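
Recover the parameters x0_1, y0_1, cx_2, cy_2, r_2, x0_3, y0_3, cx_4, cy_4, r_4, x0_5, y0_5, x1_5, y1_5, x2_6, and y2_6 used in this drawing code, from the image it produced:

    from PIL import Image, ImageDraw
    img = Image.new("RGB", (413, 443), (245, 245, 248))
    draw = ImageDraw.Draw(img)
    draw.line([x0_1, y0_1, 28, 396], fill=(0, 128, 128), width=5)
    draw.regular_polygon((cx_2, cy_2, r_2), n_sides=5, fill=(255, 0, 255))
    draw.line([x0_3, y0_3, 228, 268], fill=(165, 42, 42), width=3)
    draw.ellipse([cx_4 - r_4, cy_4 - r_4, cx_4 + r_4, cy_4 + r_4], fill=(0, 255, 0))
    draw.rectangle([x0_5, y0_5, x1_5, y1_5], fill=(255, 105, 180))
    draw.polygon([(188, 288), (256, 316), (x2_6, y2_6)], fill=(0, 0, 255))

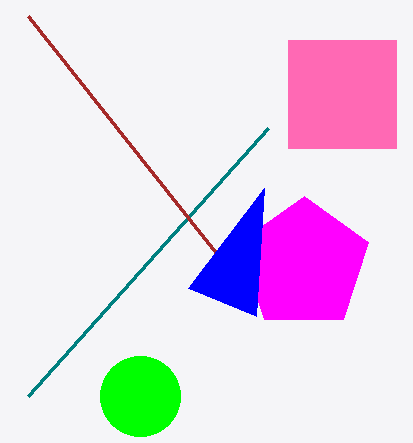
x0_1 = 268; y0_1 = 128; cx_2 = 304; cy_2 = 264; r_2 = 68; x0_3 = 28; y0_3 = 16; cx_4 = 140; cy_4 = 396; r_4 = 40; x0_5 = 288; y0_5 = 40; x1_5 = 396; y1_5 = 148; x2_6 = 264; y2_6 = 188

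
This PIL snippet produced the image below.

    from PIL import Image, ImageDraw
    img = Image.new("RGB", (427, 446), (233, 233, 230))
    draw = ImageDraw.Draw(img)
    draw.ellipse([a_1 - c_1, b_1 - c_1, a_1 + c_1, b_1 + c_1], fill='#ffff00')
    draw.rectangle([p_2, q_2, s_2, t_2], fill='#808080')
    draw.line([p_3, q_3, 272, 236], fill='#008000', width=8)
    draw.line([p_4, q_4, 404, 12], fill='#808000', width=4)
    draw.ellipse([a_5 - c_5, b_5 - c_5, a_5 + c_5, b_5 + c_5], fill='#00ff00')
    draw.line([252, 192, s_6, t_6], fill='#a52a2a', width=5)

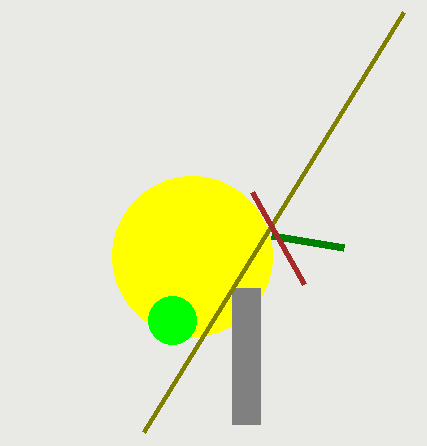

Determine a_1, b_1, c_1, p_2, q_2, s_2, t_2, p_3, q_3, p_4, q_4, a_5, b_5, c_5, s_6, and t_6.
a_1 = 192, b_1 = 256, c_1 = 80, p_2 = 232, q_2 = 288, s_2 = 260, t_2 = 424, p_3 = 344, q_3 = 248, p_4 = 144, q_4 = 432, a_5 = 172, b_5 = 320, c_5 = 24, s_6 = 304, t_6 = 284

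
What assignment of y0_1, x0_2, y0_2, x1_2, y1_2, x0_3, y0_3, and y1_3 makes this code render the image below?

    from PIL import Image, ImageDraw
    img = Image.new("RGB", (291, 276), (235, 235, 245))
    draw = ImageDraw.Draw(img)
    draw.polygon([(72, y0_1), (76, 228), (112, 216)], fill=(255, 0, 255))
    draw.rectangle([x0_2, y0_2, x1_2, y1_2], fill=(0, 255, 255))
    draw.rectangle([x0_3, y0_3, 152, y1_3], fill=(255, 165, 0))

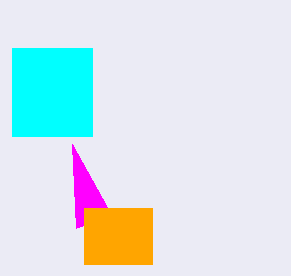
y0_1 = 144, x0_2 = 12, y0_2 = 48, x1_2 = 92, y1_2 = 136, x0_3 = 84, y0_3 = 208, y1_3 = 264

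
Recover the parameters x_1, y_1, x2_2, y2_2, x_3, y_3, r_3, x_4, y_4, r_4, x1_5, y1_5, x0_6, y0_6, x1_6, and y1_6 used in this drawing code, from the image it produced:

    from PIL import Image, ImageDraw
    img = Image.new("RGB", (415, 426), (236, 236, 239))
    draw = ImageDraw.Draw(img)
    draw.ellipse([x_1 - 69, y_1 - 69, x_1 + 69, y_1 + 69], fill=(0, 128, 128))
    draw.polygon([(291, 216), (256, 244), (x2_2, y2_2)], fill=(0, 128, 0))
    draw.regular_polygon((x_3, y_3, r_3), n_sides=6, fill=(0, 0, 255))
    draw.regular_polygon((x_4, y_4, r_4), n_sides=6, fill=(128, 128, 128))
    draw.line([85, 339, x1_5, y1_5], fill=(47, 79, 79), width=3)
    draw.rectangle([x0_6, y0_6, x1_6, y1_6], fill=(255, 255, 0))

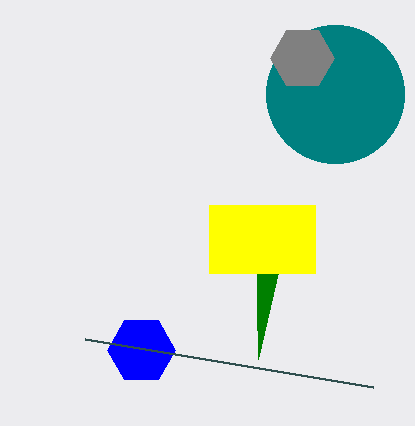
x_1 = 335, y_1 = 94, x2_2 = 258, y2_2 = 359, x_3 = 141, y_3 = 350, r_3 = 34, x_4 = 302, y_4 = 58, r_4 = 32, x1_5 = 373, y1_5 = 387, x0_6 = 209, y0_6 = 205, x1_6 = 315, y1_6 = 273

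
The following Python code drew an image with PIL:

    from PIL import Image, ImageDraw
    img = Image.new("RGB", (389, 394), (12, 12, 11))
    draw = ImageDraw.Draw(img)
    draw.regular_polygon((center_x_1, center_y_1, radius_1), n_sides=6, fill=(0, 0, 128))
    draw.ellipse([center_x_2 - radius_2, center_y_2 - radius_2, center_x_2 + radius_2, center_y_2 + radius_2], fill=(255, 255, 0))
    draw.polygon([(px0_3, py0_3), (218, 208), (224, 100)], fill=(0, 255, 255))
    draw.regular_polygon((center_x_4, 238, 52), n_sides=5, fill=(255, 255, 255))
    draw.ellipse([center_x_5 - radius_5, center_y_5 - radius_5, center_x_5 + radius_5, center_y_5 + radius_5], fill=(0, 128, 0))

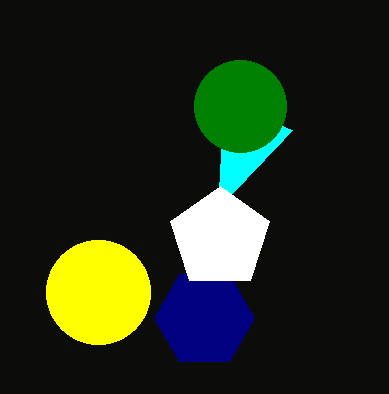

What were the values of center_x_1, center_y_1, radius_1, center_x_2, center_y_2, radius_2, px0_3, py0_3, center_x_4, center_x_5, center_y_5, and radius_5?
center_x_1 = 204; center_y_1 = 318; radius_1 = 50; center_x_2 = 98; center_y_2 = 292; radius_2 = 52; px0_3 = 292; py0_3 = 130; center_x_4 = 220; center_x_5 = 240; center_y_5 = 106; radius_5 = 46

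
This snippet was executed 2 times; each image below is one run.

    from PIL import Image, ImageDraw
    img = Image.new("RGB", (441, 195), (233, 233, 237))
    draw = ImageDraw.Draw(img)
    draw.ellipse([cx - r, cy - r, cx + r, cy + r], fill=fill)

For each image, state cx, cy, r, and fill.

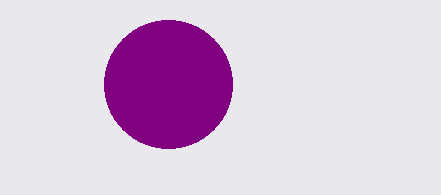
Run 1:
cx = 168
cy = 84
r = 64
fill = 'purple'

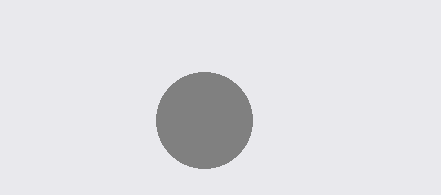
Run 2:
cx = 204
cy = 120
r = 48
fill = 'gray'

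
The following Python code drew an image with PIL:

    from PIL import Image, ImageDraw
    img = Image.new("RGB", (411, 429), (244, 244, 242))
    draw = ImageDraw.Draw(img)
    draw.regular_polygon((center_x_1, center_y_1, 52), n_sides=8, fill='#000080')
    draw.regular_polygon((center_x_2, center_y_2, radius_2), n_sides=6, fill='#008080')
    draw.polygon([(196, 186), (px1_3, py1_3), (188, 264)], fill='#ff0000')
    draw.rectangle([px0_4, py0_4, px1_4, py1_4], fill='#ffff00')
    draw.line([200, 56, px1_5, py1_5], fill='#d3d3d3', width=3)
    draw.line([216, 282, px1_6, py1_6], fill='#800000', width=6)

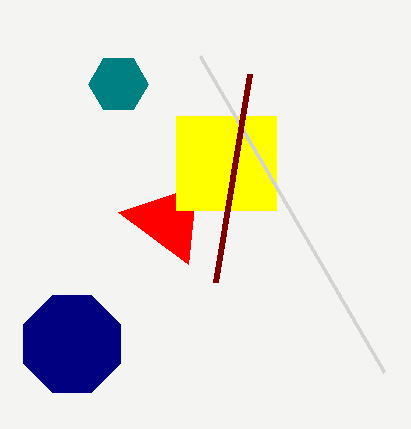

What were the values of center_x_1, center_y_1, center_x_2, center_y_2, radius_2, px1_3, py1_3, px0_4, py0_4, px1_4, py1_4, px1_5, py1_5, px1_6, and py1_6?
center_x_1 = 72, center_y_1 = 344, center_x_2 = 118, center_y_2 = 84, radius_2 = 30, px1_3 = 118, py1_3 = 212, px0_4 = 176, py0_4 = 116, px1_4 = 276, py1_4 = 210, px1_5 = 384, py1_5 = 372, px1_6 = 250, py1_6 = 74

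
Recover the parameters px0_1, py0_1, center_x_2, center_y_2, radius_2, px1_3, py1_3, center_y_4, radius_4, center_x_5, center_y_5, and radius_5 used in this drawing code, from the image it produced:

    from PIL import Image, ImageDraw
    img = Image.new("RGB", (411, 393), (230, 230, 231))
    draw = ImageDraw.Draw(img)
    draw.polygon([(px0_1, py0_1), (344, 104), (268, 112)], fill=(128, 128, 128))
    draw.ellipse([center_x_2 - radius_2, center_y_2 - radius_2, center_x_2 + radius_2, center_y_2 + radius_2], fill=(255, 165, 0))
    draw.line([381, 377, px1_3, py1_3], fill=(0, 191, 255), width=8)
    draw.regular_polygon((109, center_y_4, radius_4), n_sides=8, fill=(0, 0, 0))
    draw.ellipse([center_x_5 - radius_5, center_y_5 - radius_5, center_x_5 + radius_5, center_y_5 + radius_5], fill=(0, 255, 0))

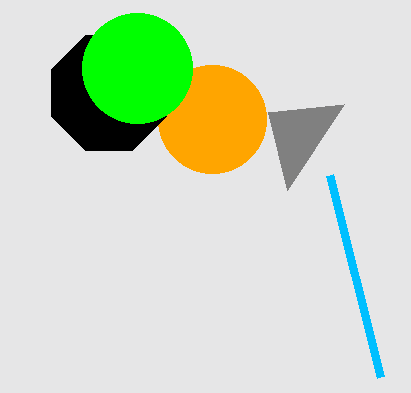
px0_1 = 287, py0_1 = 190, center_x_2 = 212, center_y_2 = 119, radius_2 = 54, px1_3 = 330, py1_3 = 175, center_y_4 = 93, radius_4 = 62, center_x_5 = 137, center_y_5 = 68, radius_5 = 55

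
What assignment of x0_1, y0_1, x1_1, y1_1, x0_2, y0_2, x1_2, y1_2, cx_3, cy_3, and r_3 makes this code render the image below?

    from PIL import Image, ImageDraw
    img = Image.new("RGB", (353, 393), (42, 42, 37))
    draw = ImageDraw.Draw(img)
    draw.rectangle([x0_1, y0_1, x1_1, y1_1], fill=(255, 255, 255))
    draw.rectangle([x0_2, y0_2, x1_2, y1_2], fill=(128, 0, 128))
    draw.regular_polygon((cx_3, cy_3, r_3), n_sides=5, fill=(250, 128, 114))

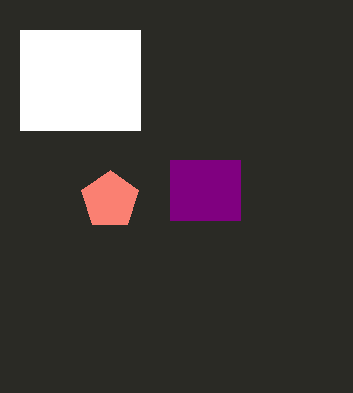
x0_1 = 20
y0_1 = 30
x1_1 = 140
y1_1 = 130
x0_2 = 170
y0_2 = 160
x1_2 = 240
y1_2 = 220
cx_3 = 110
cy_3 = 200
r_3 = 30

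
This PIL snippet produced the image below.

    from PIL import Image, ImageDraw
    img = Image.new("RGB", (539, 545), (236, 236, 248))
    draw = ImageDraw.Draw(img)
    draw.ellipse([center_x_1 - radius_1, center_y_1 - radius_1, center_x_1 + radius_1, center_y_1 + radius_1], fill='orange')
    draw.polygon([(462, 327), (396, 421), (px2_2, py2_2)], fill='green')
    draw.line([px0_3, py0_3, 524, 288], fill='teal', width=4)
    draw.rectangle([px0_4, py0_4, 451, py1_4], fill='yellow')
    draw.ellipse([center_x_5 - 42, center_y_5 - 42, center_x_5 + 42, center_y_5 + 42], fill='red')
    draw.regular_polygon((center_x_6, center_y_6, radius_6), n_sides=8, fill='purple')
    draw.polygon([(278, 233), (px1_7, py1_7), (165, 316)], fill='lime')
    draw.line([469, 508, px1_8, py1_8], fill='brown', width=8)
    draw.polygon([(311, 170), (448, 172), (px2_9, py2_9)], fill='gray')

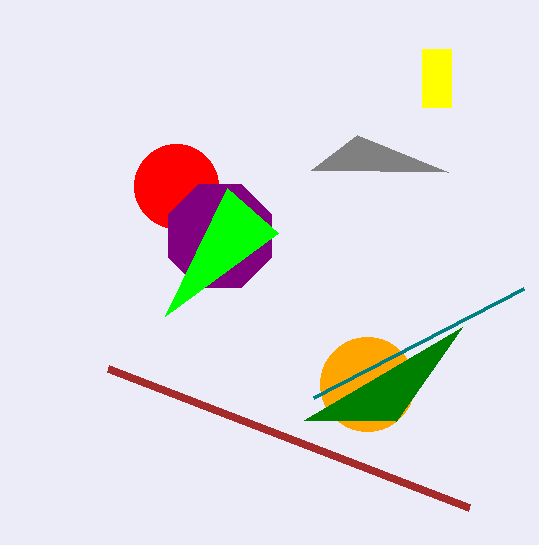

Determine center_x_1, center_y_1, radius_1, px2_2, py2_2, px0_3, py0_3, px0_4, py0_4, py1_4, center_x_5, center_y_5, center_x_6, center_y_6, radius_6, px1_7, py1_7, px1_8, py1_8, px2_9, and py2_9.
center_x_1 = 367, center_y_1 = 384, radius_1 = 47, px2_2 = 304, py2_2 = 420, px0_3 = 314, py0_3 = 397, px0_4 = 422, py0_4 = 49, py1_4 = 107, center_x_5 = 176, center_y_5 = 186, center_x_6 = 220, center_y_6 = 236, radius_6 = 56, px1_7 = 227, py1_7 = 188, px1_8 = 108, py1_8 = 369, px2_9 = 357, py2_9 = 135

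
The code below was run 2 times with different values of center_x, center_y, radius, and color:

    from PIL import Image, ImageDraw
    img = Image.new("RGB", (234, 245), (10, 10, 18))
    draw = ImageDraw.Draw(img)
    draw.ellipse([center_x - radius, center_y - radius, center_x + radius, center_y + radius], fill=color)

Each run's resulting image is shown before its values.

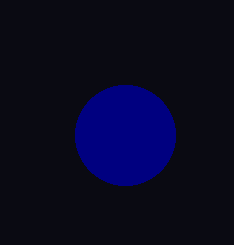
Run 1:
center_x = 125, center_y = 135, radius = 50, color = 'navy'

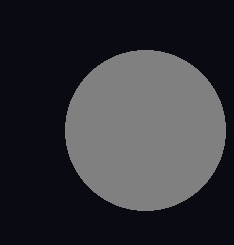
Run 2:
center_x = 145; center_y = 130; radius = 80; color = 'gray'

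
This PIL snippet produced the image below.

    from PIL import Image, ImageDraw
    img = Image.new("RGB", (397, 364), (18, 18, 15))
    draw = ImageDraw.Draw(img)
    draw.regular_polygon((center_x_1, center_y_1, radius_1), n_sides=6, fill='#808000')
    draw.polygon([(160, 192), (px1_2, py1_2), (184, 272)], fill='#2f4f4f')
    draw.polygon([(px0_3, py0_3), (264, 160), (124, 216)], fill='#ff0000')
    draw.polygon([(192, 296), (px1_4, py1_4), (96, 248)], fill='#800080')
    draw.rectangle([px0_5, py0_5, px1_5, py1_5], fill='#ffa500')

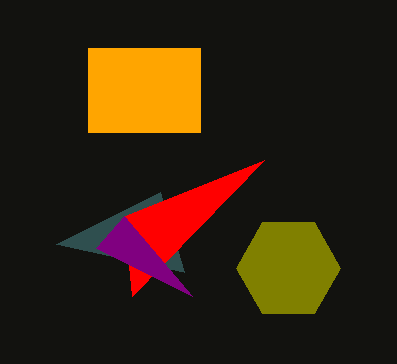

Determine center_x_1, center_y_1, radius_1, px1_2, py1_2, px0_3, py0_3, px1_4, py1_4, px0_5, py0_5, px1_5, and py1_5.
center_x_1 = 288; center_y_1 = 268; radius_1 = 52; px1_2 = 56; py1_2 = 244; px0_3 = 132; py0_3 = 296; px1_4 = 124; py1_4 = 216; px0_5 = 88; py0_5 = 48; px1_5 = 200; py1_5 = 132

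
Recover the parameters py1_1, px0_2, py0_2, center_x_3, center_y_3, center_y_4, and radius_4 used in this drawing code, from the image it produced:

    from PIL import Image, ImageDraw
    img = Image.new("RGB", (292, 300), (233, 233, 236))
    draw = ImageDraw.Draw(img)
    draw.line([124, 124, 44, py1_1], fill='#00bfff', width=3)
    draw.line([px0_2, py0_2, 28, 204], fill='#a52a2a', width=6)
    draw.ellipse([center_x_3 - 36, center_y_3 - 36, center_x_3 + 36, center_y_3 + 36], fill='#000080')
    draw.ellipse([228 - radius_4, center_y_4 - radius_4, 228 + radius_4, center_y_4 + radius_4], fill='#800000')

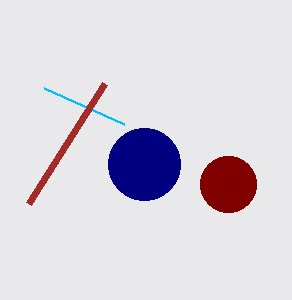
py1_1 = 88
px0_2 = 104
py0_2 = 84
center_x_3 = 144
center_y_3 = 164
center_y_4 = 184
radius_4 = 28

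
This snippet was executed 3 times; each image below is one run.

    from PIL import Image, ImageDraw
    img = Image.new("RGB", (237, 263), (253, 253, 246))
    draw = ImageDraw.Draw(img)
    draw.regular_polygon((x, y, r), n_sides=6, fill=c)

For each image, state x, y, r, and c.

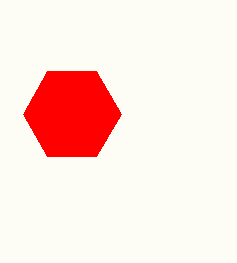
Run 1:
x = 72; y = 114; r = 49; c = 'red'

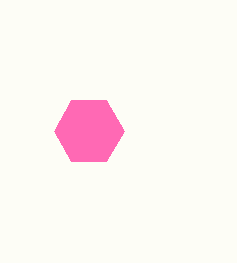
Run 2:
x = 89
y = 131
r = 35
c = 'hotpink'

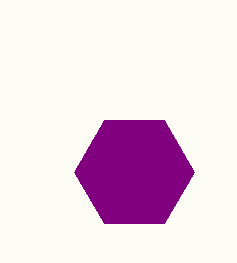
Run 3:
x = 134
y = 172
r = 60
c = 'purple'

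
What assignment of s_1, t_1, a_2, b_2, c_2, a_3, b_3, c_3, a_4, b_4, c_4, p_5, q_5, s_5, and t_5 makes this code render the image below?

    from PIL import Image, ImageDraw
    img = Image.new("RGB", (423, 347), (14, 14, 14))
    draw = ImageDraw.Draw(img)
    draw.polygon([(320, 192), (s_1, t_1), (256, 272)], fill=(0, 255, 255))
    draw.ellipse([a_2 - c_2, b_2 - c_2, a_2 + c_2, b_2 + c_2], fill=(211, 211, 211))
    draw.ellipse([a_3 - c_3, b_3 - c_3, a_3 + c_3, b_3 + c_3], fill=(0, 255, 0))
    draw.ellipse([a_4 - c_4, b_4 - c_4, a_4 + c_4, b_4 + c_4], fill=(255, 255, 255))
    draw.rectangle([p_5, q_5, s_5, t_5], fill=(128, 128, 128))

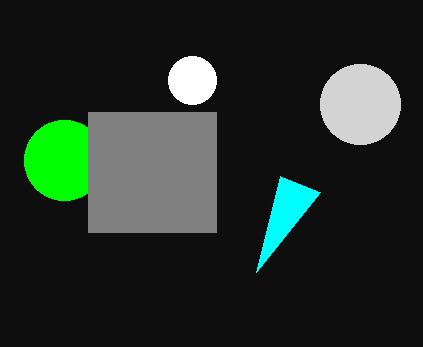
s_1 = 280
t_1 = 176
a_2 = 360
b_2 = 104
c_2 = 40
a_3 = 64
b_3 = 160
c_3 = 40
a_4 = 192
b_4 = 80
c_4 = 24
p_5 = 88
q_5 = 112
s_5 = 216
t_5 = 232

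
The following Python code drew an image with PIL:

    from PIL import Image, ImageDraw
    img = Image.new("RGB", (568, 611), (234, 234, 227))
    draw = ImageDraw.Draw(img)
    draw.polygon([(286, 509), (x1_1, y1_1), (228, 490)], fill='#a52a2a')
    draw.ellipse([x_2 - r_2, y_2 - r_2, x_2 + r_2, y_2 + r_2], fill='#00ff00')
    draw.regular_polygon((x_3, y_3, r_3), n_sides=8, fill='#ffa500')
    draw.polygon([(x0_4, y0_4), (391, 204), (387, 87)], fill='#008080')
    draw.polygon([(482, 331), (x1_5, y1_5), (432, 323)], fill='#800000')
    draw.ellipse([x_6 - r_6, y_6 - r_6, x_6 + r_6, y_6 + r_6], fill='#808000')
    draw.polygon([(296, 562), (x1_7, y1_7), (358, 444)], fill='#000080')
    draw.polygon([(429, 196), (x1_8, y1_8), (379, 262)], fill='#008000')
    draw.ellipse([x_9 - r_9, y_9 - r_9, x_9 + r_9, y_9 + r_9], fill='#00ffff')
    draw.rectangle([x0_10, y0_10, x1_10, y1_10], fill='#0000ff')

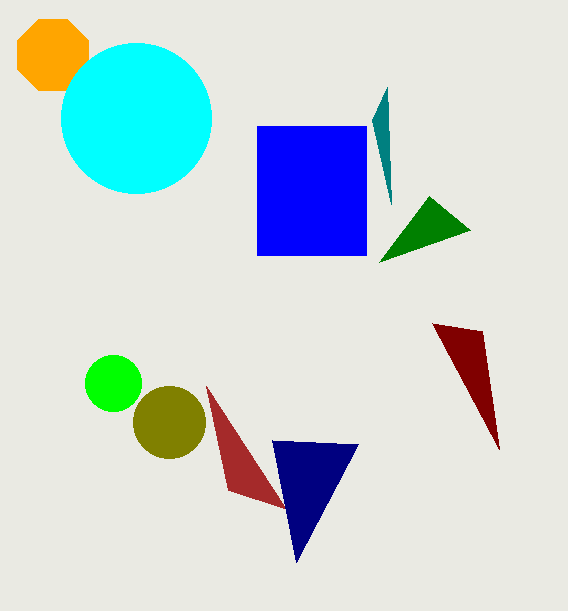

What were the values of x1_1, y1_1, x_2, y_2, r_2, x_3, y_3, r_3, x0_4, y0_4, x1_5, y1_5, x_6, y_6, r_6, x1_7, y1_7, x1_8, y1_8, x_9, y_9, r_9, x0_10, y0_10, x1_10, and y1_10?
x1_1 = 206; y1_1 = 386; x_2 = 113; y_2 = 383; r_2 = 28; x_3 = 53; y_3 = 55; r_3 = 38; x0_4 = 372; y0_4 = 120; x1_5 = 499; y1_5 = 449; x_6 = 169; y_6 = 422; r_6 = 36; x1_7 = 272; y1_7 = 440; x1_8 = 470; y1_8 = 230; x_9 = 136; y_9 = 118; r_9 = 75; x0_10 = 257; y0_10 = 126; x1_10 = 366; y1_10 = 255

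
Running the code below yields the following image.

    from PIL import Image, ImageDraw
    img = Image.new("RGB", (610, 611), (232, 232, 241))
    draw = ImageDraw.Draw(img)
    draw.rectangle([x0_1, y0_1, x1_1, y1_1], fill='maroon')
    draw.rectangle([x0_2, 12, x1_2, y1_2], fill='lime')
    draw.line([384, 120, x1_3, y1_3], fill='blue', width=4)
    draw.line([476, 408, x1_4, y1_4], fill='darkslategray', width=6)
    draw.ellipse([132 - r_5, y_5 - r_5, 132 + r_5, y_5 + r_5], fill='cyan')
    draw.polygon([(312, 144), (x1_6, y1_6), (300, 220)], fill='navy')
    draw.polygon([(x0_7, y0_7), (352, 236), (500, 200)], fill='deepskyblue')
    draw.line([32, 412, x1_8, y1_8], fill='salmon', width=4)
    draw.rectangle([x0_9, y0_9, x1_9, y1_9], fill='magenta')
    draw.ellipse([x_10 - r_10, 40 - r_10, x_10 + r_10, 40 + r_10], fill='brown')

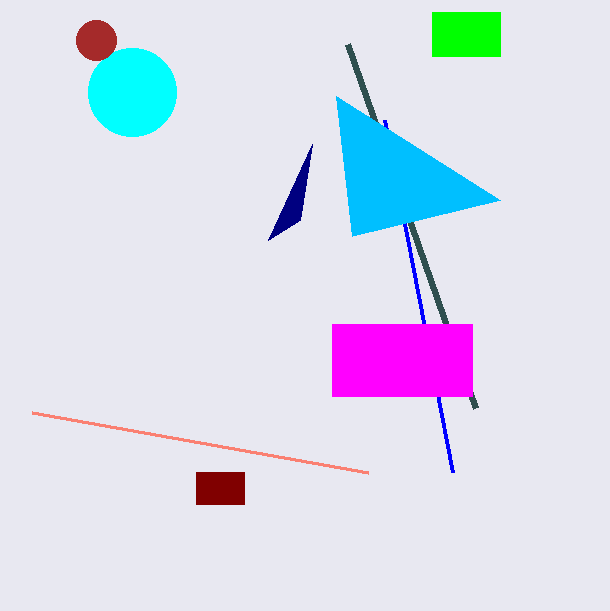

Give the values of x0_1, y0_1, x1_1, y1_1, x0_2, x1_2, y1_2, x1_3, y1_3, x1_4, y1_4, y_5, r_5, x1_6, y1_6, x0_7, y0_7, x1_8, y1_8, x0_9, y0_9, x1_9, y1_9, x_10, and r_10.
x0_1 = 196; y0_1 = 472; x1_1 = 244; y1_1 = 504; x0_2 = 432; x1_2 = 500; y1_2 = 56; x1_3 = 452; y1_3 = 472; x1_4 = 348; y1_4 = 44; y_5 = 92; r_5 = 44; x1_6 = 268; y1_6 = 240; x0_7 = 336; y0_7 = 96; x1_8 = 368; y1_8 = 472; x0_9 = 332; y0_9 = 324; x1_9 = 472; y1_9 = 396; x_10 = 96; r_10 = 20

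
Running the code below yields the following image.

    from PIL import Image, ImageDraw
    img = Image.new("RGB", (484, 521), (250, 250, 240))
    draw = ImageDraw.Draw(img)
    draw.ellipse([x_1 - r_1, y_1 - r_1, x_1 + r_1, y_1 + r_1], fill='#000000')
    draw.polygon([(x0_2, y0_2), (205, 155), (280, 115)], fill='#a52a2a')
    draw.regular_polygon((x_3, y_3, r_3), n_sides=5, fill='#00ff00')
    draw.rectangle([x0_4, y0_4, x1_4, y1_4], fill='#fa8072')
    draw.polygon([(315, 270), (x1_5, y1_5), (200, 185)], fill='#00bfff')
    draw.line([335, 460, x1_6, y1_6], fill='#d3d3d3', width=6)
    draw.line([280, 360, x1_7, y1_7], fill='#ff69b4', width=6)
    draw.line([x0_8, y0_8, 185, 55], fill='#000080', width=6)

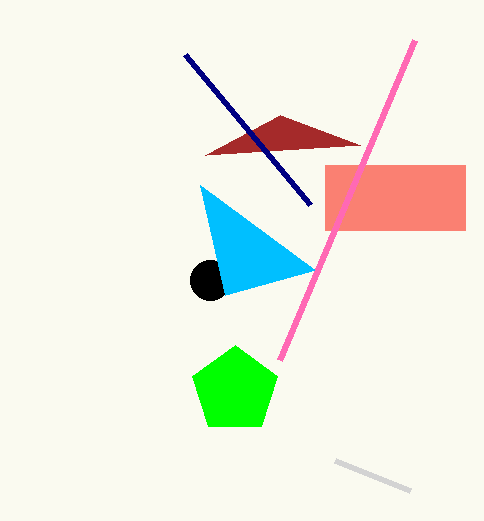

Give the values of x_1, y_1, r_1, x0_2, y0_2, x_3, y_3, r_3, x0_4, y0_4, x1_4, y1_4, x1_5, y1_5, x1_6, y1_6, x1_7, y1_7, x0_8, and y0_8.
x_1 = 210, y_1 = 280, r_1 = 20, x0_2 = 360, y0_2 = 145, x_3 = 235, y_3 = 390, r_3 = 45, x0_4 = 325, y0_4 = 165, x1_4 = 465, y1_4 = 230, x1_5 = 225, y1_5 = 295, x1_6 = 410, y1_6 = 490, x1_7 = 415, y1_7 = 40, x0_8 = 310, y0_8 = 205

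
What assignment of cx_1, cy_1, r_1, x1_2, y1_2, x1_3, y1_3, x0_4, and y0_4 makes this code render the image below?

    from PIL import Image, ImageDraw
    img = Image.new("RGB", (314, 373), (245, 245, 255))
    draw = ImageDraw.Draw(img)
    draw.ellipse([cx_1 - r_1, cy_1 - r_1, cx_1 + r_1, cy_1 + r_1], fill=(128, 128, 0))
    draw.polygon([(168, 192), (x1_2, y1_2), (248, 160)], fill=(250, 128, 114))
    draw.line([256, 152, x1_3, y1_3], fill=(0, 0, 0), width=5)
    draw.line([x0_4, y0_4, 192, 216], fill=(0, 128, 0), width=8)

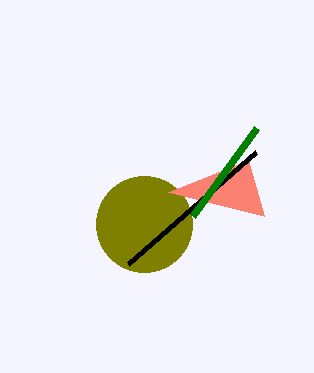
cx_1 = 144, cy_1 = 224, r_1 = 48, x1_2 = 264, y1_2 = 216, x1_3 = 128, y1_3 = 264, x0_4 = 256, y0_4 = 128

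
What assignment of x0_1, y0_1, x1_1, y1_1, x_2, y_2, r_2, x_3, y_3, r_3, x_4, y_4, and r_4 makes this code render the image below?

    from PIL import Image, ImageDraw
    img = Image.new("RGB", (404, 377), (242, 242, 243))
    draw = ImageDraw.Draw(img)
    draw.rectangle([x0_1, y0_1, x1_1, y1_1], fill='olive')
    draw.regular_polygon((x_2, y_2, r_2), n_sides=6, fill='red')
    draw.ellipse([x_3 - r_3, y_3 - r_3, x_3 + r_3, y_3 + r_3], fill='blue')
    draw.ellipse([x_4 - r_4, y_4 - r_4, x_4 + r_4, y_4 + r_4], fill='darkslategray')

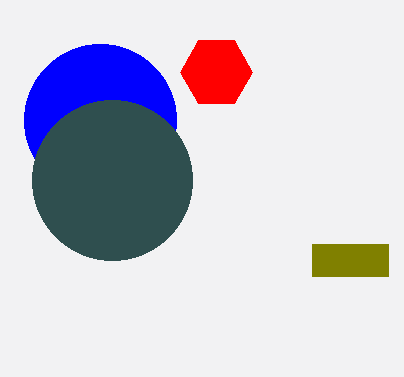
x0_1 = 312; y0_1 = 244; x1_1 = 388; y1_1 = 276; x_2 = 216; y_2 = 72; r_2 = 36; x_3 = 100; y_3 = 120; r_3 = 76; x_4 = 112; y_4 = 180; r_4 = 80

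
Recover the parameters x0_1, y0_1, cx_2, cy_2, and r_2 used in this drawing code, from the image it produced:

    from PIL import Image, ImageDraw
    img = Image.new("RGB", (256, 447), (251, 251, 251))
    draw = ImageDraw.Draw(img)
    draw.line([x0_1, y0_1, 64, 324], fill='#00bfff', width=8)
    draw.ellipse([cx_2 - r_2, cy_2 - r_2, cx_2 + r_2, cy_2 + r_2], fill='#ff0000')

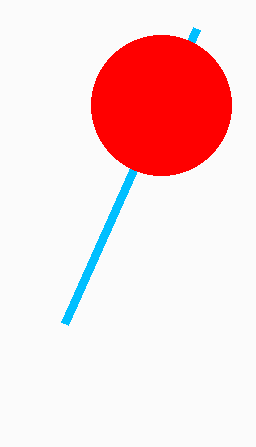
x0_1 = 196
y0_1 = 29
cx_2 = 161
cy_2 = 105
r_2 = 70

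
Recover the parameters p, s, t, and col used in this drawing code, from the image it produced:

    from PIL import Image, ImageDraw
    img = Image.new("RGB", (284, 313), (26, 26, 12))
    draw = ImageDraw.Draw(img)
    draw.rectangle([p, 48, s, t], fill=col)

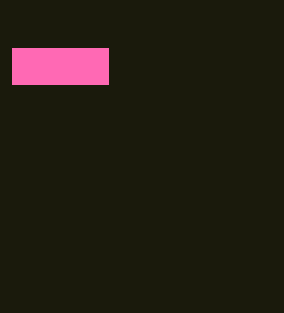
p = 12; s = 108; t = 84; col = 'hotpink'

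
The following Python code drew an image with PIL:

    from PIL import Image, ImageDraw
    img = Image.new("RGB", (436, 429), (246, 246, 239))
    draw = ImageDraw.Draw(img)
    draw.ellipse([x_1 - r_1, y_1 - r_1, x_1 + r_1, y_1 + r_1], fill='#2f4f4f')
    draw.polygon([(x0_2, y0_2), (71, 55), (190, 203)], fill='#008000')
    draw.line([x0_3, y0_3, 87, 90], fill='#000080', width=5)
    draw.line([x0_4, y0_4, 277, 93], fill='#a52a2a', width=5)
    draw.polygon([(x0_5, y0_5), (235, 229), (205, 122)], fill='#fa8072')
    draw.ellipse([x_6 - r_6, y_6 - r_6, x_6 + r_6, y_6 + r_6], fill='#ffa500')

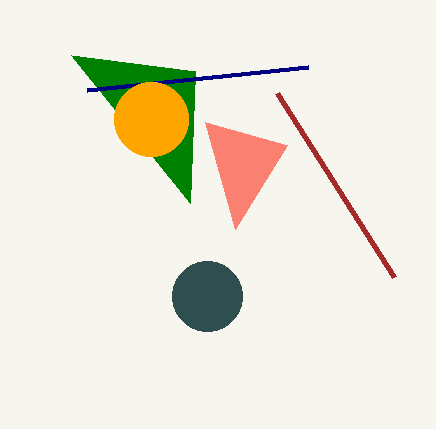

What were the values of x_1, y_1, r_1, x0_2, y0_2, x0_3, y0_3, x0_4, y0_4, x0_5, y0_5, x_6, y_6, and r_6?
x_1 = 207; y_1 = 296; r_1 = 35; x0_2 = 195; y0_2 = 71; x0_3 = 308; y0_3 = 67; x0_4 = 394; y0_4 = 277; x0_5 = 287; y0_5 = 145; x_6 = 151; y_6 = 119; r_6 = 37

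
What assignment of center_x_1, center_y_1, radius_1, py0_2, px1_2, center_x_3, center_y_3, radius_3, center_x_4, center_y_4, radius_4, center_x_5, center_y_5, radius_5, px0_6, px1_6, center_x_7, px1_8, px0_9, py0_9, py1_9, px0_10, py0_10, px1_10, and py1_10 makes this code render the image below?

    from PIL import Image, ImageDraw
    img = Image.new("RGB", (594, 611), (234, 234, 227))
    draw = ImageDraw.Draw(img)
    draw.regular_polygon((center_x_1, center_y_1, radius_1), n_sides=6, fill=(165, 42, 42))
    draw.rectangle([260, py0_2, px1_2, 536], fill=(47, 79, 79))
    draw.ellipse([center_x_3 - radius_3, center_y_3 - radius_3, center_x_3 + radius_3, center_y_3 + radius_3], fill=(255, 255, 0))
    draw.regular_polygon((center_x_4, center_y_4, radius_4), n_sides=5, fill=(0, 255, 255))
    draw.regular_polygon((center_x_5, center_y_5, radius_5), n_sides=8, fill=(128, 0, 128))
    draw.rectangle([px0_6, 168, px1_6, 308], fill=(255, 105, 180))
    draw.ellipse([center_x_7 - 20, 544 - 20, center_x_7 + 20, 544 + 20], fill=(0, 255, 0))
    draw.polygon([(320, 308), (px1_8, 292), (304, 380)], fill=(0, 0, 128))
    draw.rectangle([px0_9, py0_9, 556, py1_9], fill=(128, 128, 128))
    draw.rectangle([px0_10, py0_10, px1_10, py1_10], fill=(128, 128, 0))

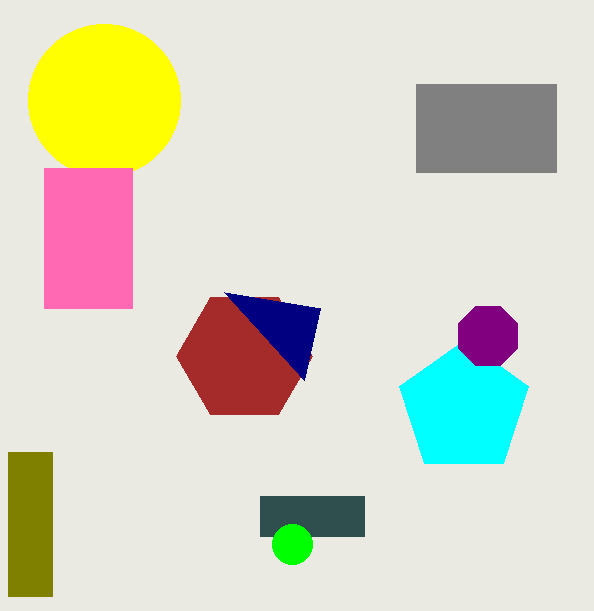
center_x_1 = 244
center_y_1 = 356
radius_1 = 68
py0_2 = 496
px1_2 = 364
center_x_3 = 104
center_y_3 = 100
radius_3 = 76
center_x_4 = 464
center_y_4 = 408
radius_4 = 68
center_x_5 = 488
center_y_5 = 336
radius_5 = 32
px0_6 = 44
px1_6 = 132
center_x_7 = 292
px1_8 = 224
px0_9 = 416
py0_9 = 84
py1_9 = 172
px0_10 = 8
py0_10 = 452
px1_10 = 52
py1_10 = 596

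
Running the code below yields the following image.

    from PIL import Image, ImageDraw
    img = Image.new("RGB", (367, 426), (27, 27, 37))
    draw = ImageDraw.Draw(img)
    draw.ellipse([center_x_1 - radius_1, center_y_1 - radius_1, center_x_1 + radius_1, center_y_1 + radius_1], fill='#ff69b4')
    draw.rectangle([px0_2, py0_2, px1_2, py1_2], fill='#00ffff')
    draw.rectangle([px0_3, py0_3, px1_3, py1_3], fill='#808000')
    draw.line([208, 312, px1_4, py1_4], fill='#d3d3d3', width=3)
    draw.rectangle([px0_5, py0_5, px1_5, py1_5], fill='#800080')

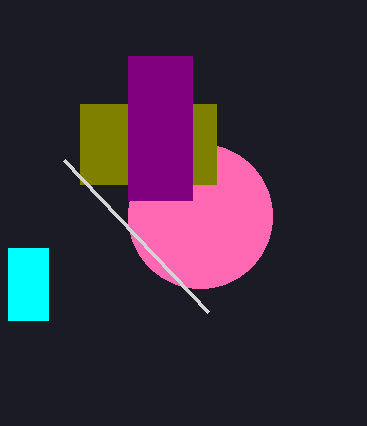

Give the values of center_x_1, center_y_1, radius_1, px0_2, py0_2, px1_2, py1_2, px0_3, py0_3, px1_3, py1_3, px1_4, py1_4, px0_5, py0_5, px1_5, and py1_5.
center_x_1 = 200, center_y_1 = 216, radius_1 = 72, px0_2 = 8, py0_2 = 248, px1_2 = 48, py1_2 = 320, px0_3 = 80, py0_3 = 104, px1_3 = 216, py1_3 = 184, px1_4 = 64, py1_4 = 160, px0_5 = 128, py0_5 = 56, px1_5 = 192, py1_5 = 200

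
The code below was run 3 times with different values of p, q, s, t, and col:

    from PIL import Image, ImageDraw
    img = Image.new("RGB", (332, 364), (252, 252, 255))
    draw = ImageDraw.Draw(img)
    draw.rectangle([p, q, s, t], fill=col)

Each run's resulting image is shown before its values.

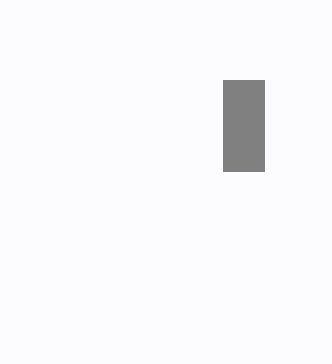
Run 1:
p = 223; q = 80; s = 264; t = 171; col = 'gray'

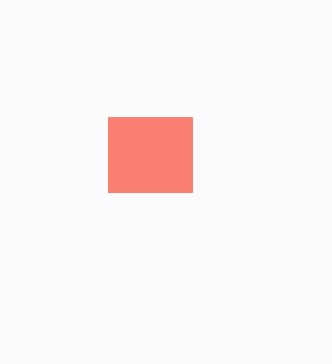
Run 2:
p = 108
q = 117
s = 192
t = 192
col = 'salmon'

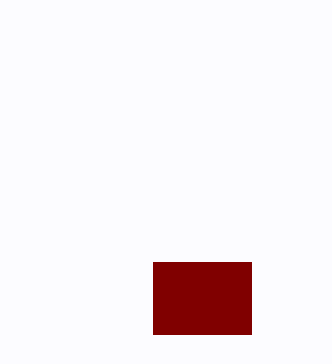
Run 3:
p = 153, q = 262, s = 251, t = 334, col = 'maroon'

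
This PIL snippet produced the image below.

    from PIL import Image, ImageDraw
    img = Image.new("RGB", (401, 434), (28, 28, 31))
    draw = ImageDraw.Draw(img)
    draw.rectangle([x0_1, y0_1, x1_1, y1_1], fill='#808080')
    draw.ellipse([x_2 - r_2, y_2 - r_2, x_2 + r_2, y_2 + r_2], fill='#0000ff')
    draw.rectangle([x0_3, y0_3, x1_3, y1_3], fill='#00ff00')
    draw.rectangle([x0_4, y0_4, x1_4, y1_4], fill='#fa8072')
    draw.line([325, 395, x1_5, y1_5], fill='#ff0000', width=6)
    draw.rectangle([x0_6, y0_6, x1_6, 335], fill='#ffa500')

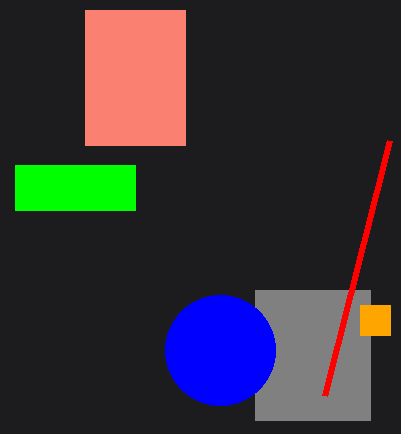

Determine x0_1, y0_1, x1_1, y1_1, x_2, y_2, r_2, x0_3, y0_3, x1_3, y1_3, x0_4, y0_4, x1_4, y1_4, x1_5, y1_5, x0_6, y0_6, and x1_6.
x0_1 = 255, y0_1 = 290, x1_1 = 370, y1_1 = 420, x_2 = 220, y_2 = 350, r_2 = 55, x0_3 = 15, y0_3 = 165, x1_3 = 135, y1_3 = 210, x0_4 = 85, y0_4 = 10, x1_4 = 185, y1_4 = 145, x1_5 = 390, y1_5 = 140, x0_6 = 360, y0_6 = 305, x1_6 = 390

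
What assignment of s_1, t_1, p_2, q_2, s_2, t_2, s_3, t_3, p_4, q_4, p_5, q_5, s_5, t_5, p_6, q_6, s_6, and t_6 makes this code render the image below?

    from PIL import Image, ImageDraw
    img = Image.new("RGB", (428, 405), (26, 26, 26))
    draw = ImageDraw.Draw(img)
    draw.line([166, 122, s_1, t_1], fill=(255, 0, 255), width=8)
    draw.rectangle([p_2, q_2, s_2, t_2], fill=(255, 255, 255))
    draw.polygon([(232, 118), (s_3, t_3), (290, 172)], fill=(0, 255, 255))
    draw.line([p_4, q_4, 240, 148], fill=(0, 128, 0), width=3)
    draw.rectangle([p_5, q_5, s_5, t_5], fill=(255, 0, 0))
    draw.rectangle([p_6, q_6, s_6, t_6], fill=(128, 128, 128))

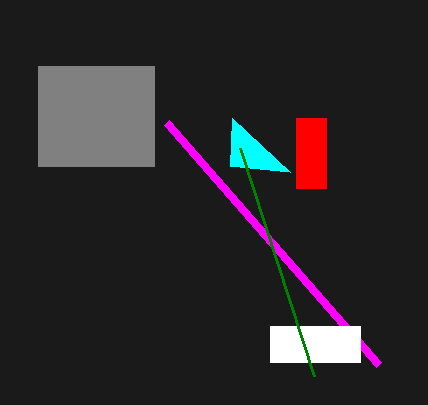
s_1 = 378; t_1 = 364; p_2 = 270; q_2 = 326; s_2 = 360; t_2 = 362; s_3 = 230; t_3 = 166; p_4 = 314; q_4 = 376; p_5 = 296; q_5 = 118; s_5 = 326; t_5 = 188; p_6 = 38; q_6 = 66; s_6 = 154; t_6 = 166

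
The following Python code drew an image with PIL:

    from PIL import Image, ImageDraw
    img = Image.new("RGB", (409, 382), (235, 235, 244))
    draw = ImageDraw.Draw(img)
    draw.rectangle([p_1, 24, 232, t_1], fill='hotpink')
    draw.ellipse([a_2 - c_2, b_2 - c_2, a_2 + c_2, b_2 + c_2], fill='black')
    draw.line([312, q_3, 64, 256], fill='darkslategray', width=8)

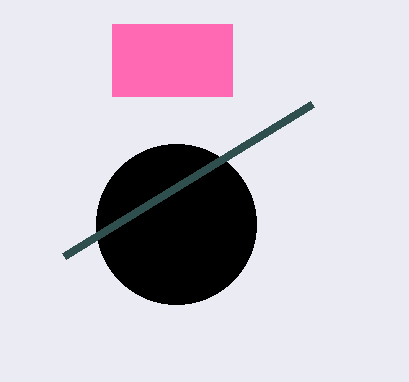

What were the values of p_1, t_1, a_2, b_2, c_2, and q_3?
p_1 = 112, t_1 = 96, a_2 = 176, b_2 = 224, c_2 = 80, q_3 = 104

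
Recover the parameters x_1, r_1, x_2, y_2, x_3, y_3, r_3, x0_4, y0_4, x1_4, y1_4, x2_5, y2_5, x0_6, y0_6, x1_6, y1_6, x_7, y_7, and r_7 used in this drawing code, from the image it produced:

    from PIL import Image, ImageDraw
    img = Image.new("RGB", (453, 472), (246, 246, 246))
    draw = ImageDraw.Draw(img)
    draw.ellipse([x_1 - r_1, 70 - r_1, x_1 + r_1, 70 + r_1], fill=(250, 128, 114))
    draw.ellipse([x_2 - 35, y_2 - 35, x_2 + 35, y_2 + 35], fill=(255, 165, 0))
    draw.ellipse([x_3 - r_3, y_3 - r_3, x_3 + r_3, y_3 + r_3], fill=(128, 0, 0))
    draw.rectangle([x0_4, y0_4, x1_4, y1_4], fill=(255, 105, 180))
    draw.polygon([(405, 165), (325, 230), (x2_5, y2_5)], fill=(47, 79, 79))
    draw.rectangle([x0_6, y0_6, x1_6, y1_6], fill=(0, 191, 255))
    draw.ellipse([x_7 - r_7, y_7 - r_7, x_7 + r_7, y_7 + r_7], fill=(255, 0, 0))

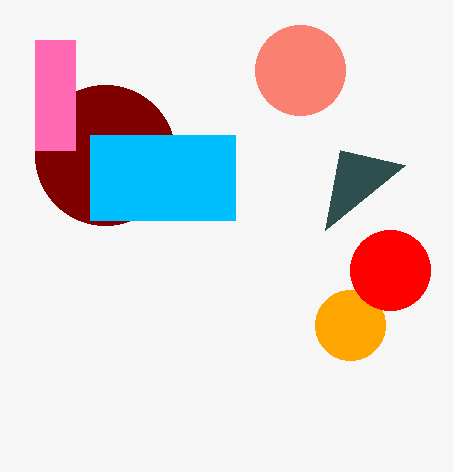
x_1 = 300, r_1 = 45, x_2 = 350, y_2 = 325, x_3 = 105, y_3 = 155, r_3 = 70, x0_4 = 35, y0_4 = 40, x1_4 = 75, y1_4 = 150, x2_5 = 340, y2_5 = 150, x0_6 = 90, y0_6 = 135, x1_6 = 235, y1_6 = 220, x_7 = 390, y_7 = 270, r_7 = 40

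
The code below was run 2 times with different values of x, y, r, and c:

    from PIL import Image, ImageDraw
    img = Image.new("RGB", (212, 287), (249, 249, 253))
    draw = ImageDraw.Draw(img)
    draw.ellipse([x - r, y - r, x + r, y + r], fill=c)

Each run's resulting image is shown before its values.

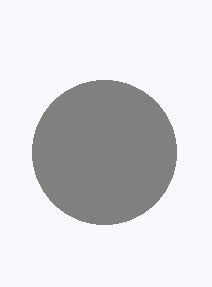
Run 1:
x = 104; y = 152; r = 72; c = 'gray'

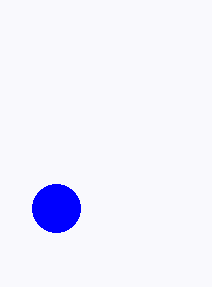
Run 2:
x = 56, y = 208, r = 24, c = 'blue'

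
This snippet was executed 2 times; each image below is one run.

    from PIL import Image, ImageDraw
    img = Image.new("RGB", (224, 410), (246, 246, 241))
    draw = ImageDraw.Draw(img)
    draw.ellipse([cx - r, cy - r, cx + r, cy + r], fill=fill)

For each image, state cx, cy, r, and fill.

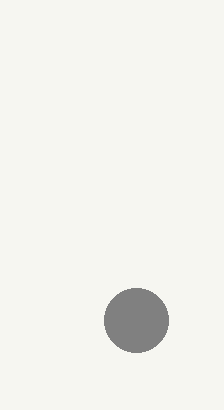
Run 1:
cx = 136; cy = 320; r = 32; fill = 'gray'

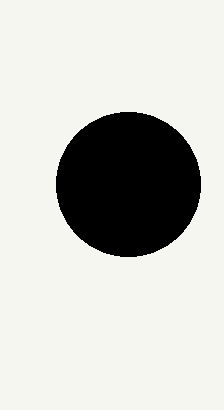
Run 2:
cx = 128
cy = 184
r = 72
fill = 'black'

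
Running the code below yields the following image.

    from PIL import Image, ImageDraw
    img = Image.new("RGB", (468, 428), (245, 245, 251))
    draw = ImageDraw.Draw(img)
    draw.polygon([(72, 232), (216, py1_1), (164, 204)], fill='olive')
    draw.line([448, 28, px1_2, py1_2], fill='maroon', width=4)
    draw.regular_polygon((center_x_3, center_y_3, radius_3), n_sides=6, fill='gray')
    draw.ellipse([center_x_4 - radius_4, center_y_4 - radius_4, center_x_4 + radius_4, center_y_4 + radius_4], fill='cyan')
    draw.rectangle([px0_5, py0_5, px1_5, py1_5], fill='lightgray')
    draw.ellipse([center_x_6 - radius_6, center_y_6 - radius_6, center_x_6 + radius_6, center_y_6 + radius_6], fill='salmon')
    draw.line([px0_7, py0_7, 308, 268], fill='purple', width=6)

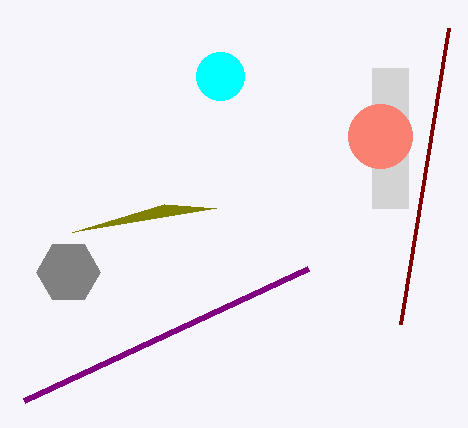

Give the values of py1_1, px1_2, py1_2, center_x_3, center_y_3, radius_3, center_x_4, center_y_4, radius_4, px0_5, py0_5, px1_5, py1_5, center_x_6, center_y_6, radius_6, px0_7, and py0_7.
py1_1 = 208
px1_2 = 400
py1_2 = 324
center_x_3 = 68
center_y_3 = 272
radius_3 = 32
center_x_4 = 220
center_y_4 = 76
radius_4 = 24
px0_5 = 372
py0_5 = 68
px1_5 = 408
py1_5 = 208
center_x_6 = 380
center_y_6 = 136
radius_6 = 32
px0_7 = 24
py0_7 = 400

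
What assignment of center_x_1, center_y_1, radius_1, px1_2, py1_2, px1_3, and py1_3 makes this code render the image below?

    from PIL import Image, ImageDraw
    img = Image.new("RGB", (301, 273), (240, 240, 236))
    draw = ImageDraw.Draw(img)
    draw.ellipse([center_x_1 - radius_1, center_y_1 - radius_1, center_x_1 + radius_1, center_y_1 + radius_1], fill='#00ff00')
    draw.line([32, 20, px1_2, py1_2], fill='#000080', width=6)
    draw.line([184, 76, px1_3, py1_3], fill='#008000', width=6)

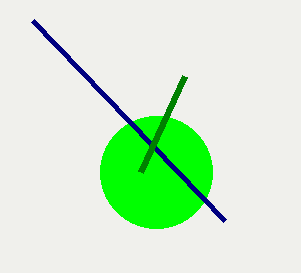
center_x_1 = 156, center_y_1 = 172, radius_1 = 56, px1_2 = 224, py1_2 = 220, px1_3 = 140, py1_3 = 172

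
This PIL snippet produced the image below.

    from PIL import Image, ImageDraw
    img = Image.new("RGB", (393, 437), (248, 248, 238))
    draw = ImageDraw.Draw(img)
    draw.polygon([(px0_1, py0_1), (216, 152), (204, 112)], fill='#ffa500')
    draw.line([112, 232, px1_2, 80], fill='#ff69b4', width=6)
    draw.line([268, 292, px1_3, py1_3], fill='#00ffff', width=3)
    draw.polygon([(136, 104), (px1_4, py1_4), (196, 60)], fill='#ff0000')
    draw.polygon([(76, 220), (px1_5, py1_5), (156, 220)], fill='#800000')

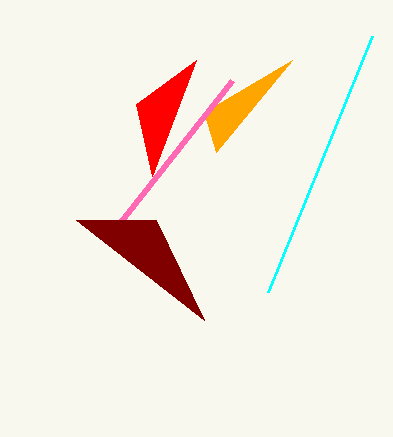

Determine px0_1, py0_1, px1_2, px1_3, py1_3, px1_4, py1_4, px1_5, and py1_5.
px0_1 = 292, py0_1 = 60, px1_2 = 232, px1_3 = 372, py1_3 = 36, px1_4 = 152, py1_4 = 176, px1_5 = 204, py1_5 = 320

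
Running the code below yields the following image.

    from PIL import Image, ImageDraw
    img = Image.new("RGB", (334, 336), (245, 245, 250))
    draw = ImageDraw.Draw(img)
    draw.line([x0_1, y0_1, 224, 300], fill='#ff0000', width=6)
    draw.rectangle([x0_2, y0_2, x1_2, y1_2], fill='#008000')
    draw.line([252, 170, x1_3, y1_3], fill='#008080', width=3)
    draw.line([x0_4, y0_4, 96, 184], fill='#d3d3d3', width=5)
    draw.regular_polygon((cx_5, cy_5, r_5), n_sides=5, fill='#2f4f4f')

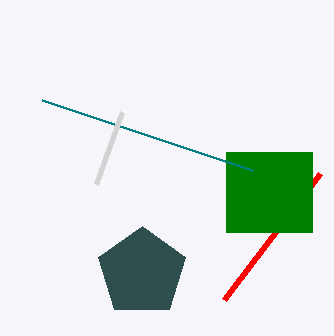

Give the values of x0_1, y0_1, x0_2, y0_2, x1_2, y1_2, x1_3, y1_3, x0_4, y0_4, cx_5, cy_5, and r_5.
x0_1 = 320; y0_1 = 174; x0_2 = 226; y0_2 = 152; x1_2 = 312; y1_2 = 232; x1_3 = 42; y1_3 = 100; x0_4 = 122; y0_4 = 112; cx_5 = 142; cy_5 = 272; r_5 = 46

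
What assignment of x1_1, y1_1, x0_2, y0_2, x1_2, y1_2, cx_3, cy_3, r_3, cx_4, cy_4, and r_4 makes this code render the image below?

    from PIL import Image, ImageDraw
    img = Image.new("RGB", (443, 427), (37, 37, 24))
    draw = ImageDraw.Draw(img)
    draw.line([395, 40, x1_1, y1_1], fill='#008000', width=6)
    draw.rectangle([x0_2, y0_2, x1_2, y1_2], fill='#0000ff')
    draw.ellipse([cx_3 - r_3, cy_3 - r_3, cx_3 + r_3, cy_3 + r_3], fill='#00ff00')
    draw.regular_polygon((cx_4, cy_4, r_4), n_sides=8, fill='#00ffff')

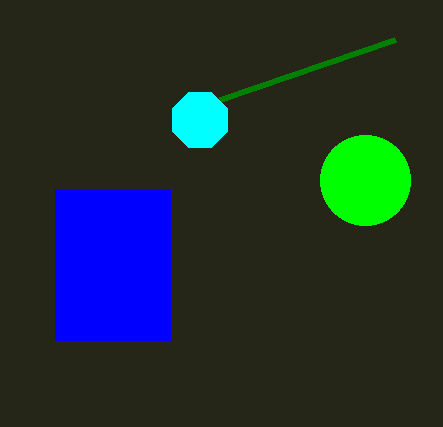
x1_1 = 220
y1_1 = 100
x0_2 = 55
y0_2 = 190
x1_2 = 170
y1_2 = 340
cx_3 = 365
cy_3 = 180
r_3 = 45
cx_4 = 200
cy_4 = 120
r_4 = 30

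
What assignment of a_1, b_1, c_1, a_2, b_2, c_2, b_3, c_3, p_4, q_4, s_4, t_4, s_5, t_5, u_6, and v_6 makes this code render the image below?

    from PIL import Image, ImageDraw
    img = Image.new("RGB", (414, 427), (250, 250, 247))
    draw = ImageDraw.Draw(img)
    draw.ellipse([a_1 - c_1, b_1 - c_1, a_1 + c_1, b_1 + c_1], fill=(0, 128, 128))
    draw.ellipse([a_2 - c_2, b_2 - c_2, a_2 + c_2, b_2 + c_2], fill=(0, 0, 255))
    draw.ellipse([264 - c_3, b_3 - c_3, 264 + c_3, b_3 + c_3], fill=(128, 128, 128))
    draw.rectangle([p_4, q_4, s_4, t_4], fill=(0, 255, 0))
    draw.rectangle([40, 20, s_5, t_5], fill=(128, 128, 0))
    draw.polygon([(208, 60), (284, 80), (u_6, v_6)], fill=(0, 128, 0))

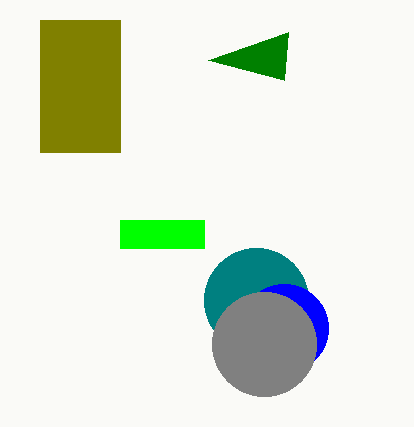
a_1 = 256
b_1 = 300
c_1 = 52
a_2 = 284
b_2 = 328
c_2 = 44
b_3 = 344
c_3 = 52
p_4 = 120
q_4 = 220
s_4 = 204
t_4 = 248
s_5 = 120
t_5 = 152
u_6 = 288
v_6 = 32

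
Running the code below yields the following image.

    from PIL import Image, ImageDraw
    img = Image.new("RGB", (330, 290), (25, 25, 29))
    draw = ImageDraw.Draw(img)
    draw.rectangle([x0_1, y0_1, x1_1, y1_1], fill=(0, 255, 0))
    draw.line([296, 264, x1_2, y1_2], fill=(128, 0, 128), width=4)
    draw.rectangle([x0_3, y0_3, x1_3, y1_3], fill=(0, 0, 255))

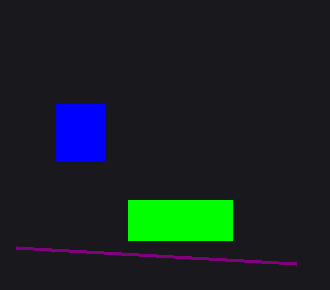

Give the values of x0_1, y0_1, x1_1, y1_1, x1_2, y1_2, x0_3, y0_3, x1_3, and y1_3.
x0_1 = 128; y0_1 = 200; x1_1 = 232; y1_1 = 240; x1_2 = 16; y1_2 = 248; x0_3 = 56; y0_3 = 104; x1_3 = 104; y1_3 = 160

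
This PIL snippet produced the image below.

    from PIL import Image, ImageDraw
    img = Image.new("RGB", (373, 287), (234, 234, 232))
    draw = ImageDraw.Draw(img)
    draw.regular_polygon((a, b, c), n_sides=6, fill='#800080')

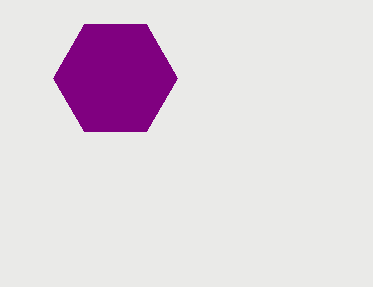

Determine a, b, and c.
a = 115, b = 78, c = 62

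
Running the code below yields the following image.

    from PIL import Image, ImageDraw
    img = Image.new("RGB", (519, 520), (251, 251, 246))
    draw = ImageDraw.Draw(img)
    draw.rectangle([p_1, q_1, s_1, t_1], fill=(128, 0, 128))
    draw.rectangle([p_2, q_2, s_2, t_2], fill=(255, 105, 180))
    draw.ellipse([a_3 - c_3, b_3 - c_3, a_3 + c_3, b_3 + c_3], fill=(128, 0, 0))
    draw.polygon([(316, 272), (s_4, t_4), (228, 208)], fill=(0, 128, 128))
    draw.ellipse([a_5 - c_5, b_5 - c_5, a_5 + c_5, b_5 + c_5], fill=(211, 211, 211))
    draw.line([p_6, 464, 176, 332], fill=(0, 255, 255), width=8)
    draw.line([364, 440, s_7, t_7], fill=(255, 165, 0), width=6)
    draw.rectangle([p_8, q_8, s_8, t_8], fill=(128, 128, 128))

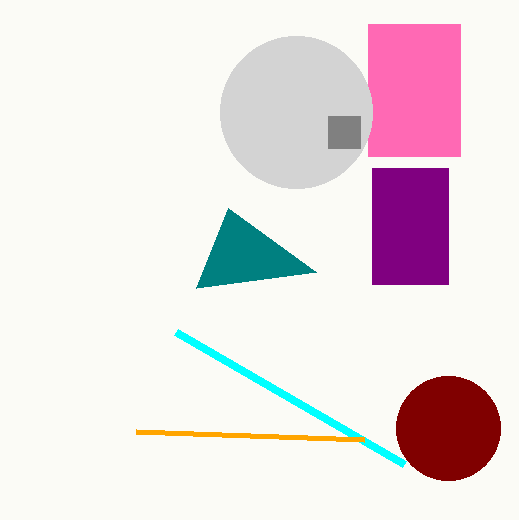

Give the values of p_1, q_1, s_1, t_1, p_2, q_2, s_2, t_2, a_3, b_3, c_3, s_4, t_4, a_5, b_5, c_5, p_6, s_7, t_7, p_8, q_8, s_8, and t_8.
p_1 = 372; q_1 = 168; s_1 = 448; t_1 = 284; p_2 = 368; q_2 = 24; s_2 = 460; t_2 = 156; a_3 = 448; b_3 = 428; c_3 = 52; s_4 = 196; t_4 = 288; a_5 = 296; b_5 = 112; c_5 = 76; p_6 = 404; s_7 = 136; t_7 = 432; p_8 = 328; q_8 = 116; s_8 = 360; t_8 = 148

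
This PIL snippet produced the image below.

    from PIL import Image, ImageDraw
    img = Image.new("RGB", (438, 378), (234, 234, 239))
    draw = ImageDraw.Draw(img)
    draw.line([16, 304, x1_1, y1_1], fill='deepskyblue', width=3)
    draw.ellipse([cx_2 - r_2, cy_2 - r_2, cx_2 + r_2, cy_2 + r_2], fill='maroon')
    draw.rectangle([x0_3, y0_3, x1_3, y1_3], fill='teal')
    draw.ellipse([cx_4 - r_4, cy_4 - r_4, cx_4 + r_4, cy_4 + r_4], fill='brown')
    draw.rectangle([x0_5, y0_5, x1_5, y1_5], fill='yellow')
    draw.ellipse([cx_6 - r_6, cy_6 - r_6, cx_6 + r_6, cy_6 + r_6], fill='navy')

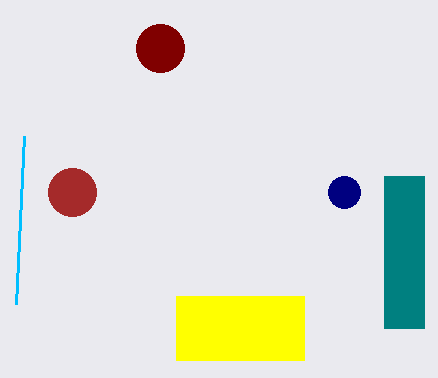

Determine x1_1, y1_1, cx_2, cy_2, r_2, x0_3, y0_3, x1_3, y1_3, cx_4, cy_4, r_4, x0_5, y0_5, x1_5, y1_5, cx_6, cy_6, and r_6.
x1_1 = 24; y1_1 = 136; cx_2 = 160; cy_2 = 48; r_2 = 24; x0_3 = 384; y0_3 = 176; x1_3 = 424; y1_3 = 328; cx_4 = 72; cy_4 = 192; r_4 = 24; x0_5 = 176; y0_5 = 296; x1_5 = 304; y1_5 = 360; cx_6 = 344; cy_6 = 192; r_6 = 16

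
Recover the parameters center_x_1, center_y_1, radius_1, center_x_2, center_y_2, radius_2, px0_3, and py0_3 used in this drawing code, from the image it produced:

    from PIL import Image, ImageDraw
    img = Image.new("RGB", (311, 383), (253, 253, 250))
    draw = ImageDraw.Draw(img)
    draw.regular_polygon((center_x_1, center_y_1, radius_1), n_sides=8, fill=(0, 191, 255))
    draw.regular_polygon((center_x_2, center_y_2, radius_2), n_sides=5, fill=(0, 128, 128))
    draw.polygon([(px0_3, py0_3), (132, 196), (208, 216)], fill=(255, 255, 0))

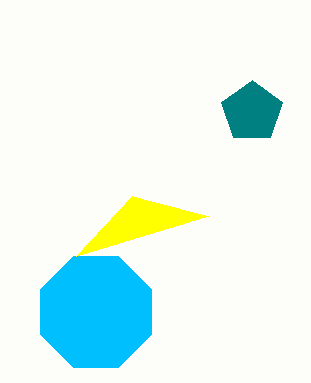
center_x_1 = 96, center_y_1 = 312, radius_1 = 60, center_x_2 = 252, center_y_2 = 112, radius_2 = 32, px0_3 = 76, py0_3 = 256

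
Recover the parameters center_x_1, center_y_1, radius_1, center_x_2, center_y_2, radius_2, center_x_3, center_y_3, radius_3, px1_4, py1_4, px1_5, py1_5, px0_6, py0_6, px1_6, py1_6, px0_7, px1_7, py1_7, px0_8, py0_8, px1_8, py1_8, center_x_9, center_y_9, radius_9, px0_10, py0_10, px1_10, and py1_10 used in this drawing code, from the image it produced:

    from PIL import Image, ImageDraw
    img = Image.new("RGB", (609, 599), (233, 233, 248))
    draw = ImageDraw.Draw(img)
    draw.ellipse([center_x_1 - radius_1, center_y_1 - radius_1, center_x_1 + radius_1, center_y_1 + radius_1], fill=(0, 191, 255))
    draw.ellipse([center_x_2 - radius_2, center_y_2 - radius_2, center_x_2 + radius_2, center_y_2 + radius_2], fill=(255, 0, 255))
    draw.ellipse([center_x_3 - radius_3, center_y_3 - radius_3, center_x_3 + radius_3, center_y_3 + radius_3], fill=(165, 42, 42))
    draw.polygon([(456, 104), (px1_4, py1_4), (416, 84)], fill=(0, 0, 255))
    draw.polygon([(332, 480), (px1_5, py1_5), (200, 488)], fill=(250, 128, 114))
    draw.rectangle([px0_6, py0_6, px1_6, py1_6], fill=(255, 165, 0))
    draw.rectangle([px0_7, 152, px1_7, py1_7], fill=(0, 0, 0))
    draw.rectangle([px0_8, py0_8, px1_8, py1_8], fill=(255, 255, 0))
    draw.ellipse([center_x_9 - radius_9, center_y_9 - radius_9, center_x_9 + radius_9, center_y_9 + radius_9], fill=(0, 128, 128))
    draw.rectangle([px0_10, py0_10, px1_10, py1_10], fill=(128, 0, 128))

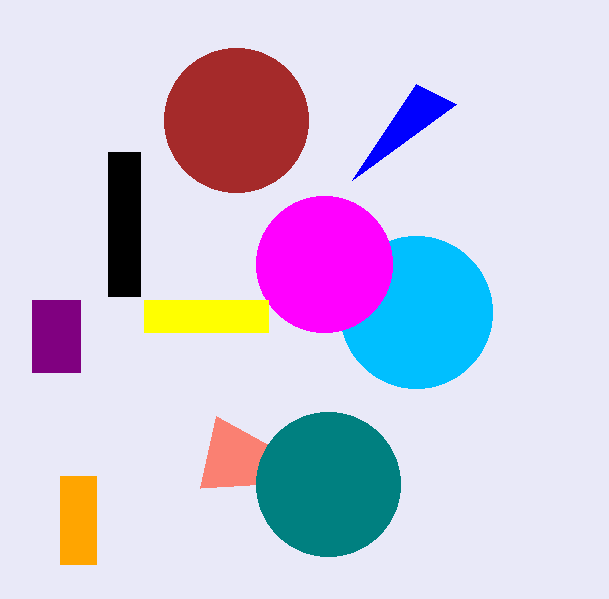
center_x_1 = 416, center_y_1 = 312, radius_1 = 76, center_x_2 = 324, center_y_2 = 264, radius_2 = 68, center_x_3 = 236, center_y_3 = 120, radius_3 = 72, px1_4 = 352, py1_4 = 180, px1_5 = 216, py1_5 = 416, px0_6 = 60, py0_6 = 476, px1_6 = 96, py1_6 = 564, px0_7 = 108, px1_7 = 140, py1_7 = 296, px0_8 = 144, py0_8 = 300, px1_8 = 268, py1_8 = 332, center_x_9 = 328, center_y_9 = 484, radius_9 = 72, px0_10 = 32, py0_10 = 300, px1_10 = 80, py1_10 = 372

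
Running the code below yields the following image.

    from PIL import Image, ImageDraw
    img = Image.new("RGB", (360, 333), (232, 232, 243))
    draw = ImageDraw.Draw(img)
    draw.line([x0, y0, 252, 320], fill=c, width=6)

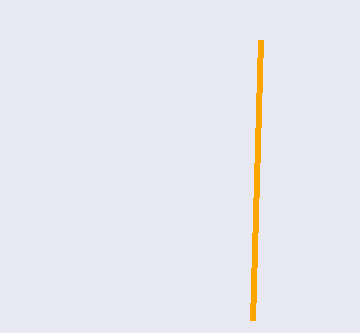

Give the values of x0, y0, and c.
x0 = 260, y0 = 40, c = 'orange'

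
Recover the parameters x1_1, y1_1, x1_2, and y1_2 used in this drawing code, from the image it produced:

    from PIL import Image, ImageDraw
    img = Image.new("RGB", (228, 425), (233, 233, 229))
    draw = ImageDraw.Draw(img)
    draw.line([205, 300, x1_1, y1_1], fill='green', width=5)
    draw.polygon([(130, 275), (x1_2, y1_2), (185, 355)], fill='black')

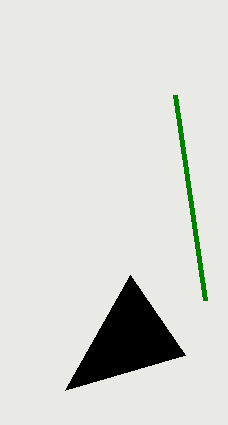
x1_1 = 175, y1_1 = 95, x1_2 = 65, y1_2 = 390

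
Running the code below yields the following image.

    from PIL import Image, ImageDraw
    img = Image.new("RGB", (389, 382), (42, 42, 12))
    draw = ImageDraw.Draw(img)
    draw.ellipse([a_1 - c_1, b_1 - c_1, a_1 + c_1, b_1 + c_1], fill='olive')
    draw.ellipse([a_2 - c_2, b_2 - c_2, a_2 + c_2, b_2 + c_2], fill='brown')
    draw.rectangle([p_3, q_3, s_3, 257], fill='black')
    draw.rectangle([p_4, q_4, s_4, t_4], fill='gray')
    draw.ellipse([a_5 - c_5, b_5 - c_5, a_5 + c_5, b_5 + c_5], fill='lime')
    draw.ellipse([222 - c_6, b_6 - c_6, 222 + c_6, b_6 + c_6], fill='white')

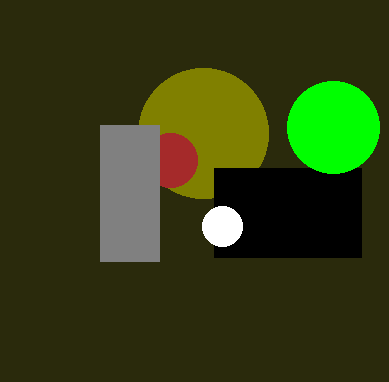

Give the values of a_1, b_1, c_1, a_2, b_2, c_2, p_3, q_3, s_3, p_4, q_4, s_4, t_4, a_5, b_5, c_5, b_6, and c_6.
a_1 = 203, b_1 = 133, c_1 = 65, a_2 = 170, b_2 = 160, c_2 = 27, p_3 = 214, q_3 = 168, s_3 = 361, p_4 = 100, q_4 = 125, s_4 = 159, t_4 = 261, a_5 = 333, b_5 = 127, c_5 = 46, b_6 = 226, c_6 = 20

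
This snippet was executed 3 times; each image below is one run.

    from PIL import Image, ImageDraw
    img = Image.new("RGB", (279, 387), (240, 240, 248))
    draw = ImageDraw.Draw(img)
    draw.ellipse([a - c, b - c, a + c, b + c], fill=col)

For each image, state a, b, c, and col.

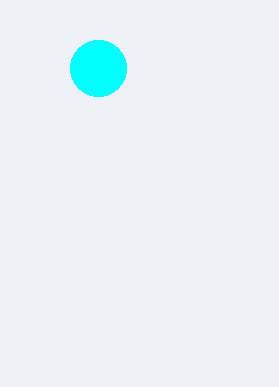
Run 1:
a = 98
b = 68
c = 28
col = 'cyan'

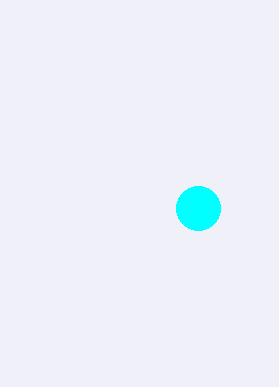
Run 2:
a = 198; b = 208; c = 22; col = 'cyan'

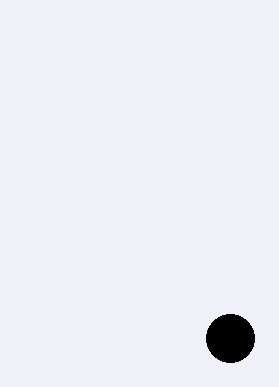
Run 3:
a = 230
b = 338
c = 24
col = 'black'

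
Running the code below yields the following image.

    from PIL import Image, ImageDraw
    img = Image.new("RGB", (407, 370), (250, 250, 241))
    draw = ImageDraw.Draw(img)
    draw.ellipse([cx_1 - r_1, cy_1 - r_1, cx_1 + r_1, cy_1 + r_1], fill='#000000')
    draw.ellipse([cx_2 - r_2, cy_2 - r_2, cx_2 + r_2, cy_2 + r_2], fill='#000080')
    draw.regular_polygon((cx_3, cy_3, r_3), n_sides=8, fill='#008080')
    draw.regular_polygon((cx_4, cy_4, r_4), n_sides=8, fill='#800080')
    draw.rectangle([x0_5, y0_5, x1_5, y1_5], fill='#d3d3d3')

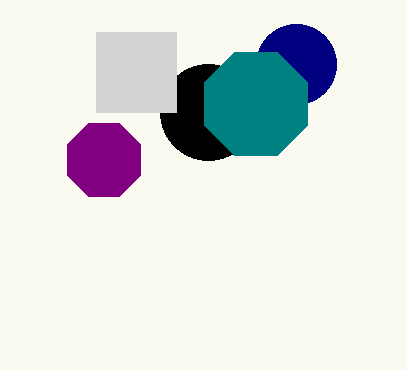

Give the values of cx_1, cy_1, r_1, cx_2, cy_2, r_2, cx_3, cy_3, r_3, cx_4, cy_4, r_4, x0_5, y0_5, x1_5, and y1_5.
cx_1 = 208; cy_1 = 112; r_1 = 48; cx_2 = 296; cy_2 = 64; r_2 = 40; cx_3 = 256; cy_3 = 104; r_3 = 56; cx_4 = 104; cy_4 = 160; r_4 = 40; x0_5 = 96; y0_5 = 32; x1_5 = 176; y1_5 = 112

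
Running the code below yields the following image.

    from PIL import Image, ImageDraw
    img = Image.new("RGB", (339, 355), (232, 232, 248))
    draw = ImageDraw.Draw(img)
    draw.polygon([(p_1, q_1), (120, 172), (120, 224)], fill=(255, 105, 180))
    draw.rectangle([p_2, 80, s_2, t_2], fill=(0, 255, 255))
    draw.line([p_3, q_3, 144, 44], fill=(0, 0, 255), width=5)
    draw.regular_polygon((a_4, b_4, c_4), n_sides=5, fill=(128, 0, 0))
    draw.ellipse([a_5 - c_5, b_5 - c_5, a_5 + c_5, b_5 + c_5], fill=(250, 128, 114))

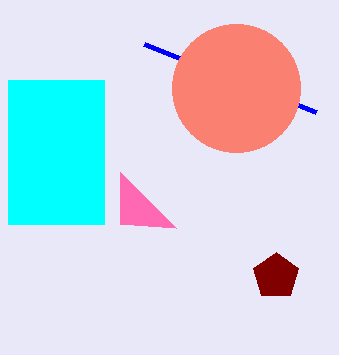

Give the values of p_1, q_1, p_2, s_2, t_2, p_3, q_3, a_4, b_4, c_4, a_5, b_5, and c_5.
p_1 = 176
q_1 = 228
p_2 = 8
s_2 = 104
t_2 = 224
p_3 = 316
q_3 = 112
a_4 = 276
b_4 = 276
c_4 = 24
a_5 = 236
b_5 = 88
c_5 = 64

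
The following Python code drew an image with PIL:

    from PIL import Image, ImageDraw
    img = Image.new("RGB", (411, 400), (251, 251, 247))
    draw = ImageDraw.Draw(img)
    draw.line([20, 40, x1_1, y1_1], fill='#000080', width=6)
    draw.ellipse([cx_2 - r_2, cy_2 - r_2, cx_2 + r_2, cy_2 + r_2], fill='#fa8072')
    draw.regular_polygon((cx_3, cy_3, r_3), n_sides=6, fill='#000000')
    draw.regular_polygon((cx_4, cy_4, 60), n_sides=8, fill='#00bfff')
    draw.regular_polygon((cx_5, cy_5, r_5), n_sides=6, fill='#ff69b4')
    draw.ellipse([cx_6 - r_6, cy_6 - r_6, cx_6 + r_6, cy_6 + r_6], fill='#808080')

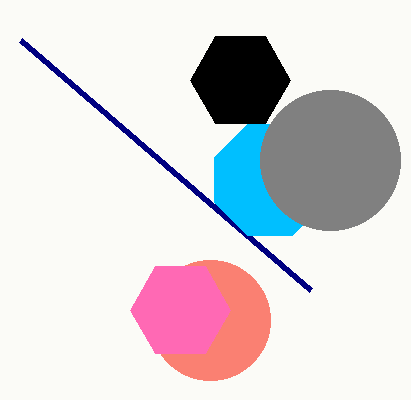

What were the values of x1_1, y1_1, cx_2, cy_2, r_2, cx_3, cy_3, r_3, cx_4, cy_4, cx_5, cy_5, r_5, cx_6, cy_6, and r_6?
x1_1 = 310; y1_1 = 290; cx_2 = 210; cy_2 = 320; r_2 = 60; cx_3 = 240; cy_3 = 80; r_3 = 50; cx_4 = 270; cy_4 = 180; cx_5 = 180; cy_5 = 310; r_5 = 50; cx_6 = 330; cy_6 = 160; r_6 = 70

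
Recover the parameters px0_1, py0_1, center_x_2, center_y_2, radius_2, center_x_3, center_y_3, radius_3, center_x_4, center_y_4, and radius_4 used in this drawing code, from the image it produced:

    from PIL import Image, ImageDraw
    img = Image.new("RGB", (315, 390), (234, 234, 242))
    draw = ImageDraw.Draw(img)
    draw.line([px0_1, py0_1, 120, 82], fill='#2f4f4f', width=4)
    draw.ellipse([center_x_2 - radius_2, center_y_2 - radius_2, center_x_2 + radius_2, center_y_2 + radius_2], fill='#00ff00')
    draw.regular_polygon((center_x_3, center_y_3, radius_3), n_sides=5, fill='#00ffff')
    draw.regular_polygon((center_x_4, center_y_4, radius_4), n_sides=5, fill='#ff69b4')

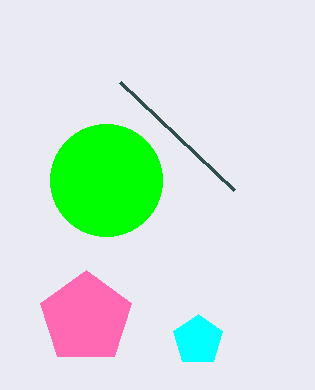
px0_1 = 234
py0_1 = 190
center_x_2 = 106
center_y_2 = 180
radius_2 = 56
center_x_3 = 198
center_y_3 = 340
radius_3 = 26
center_x_4 = 86
center_y_4 = 318
radius_4 = 48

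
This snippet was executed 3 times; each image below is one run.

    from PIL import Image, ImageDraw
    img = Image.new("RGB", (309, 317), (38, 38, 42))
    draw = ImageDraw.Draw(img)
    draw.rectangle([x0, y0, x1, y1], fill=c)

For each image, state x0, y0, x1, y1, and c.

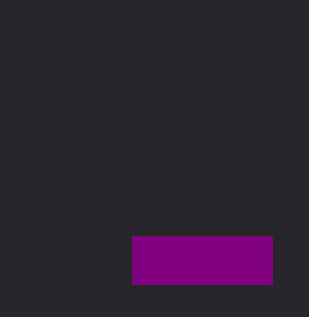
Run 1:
x0 = 132, y0 = 236, x1 = 272, y1 = 284, c = 'purple'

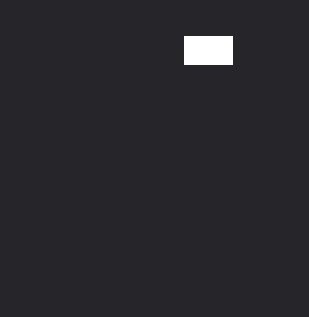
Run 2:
x0 = 184
y0 = 36
x1 = 232
y1 = 64
c = 'white'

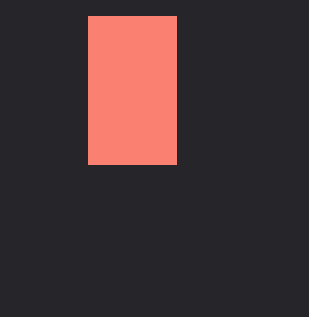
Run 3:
x0 = 88
y0 = 16
x1 = 176
y1 = 164
c = 'salmon'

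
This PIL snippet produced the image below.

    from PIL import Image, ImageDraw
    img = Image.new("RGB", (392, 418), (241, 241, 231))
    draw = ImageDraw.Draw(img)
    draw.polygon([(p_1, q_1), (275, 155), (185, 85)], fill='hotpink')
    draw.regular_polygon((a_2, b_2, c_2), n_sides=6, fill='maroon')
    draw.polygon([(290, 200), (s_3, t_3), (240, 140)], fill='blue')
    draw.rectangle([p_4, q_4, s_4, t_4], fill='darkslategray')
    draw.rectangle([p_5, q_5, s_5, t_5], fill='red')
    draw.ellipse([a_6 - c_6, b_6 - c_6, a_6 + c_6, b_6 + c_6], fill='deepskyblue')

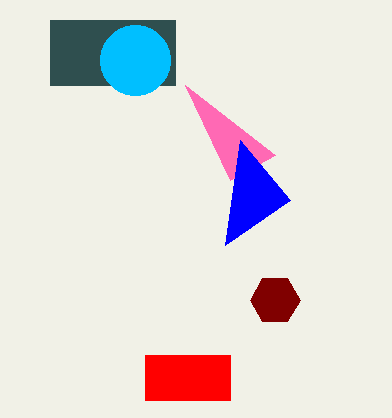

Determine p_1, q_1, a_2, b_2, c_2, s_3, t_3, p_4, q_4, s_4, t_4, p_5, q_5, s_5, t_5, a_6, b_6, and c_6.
p_1 = 230, q_1 = 180, a_2 = 275, b_2 = 300, c_2 = 25, s_3 = 225, t_3 = 245, p_4 = 50, q_4 = 20, s_4 = 175, t_4 = 85, p_5 = 145, q_5 = 355, s_5 = 230, t_5 = 400, a_6 = 135, b_6 = 60, c_6 = 35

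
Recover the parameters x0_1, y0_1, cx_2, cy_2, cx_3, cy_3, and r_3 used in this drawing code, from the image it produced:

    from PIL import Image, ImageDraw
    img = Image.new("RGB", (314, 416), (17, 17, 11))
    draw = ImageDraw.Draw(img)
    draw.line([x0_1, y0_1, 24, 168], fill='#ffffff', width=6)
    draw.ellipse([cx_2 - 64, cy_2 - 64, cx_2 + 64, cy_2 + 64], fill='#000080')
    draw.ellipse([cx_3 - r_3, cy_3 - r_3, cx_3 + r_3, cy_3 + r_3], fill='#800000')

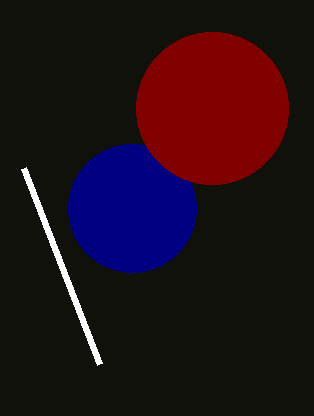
x0_1 = 100, y0_1 = 364, cx_2 = 132, cy_2 = 208, cx_3 = 212, cy_3 = 108, r_3 = 76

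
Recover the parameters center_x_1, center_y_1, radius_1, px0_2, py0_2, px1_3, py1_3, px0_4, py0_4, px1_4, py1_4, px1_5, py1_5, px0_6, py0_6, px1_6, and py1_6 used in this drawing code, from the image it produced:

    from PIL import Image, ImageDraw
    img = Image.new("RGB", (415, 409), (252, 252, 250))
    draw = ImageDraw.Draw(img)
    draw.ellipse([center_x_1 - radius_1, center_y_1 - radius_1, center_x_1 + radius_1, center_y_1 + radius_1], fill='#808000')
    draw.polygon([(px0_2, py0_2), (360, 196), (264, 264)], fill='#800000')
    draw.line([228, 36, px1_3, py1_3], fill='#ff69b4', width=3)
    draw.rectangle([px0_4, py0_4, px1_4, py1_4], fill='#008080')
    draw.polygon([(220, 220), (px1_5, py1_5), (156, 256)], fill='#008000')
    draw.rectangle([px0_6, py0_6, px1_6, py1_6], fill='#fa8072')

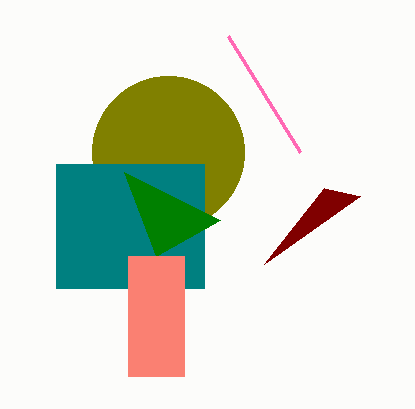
center_x_1 = 168
center_y_1 = 152
radius_1 = 76
px0_2 = 324
py0_2 = 188
px1_3 = 300
py1_3 = 152
px0_4 = 56
py0_4 = 164
px1_4 = 204
py1_4 = 288
px1_5 = 124
py1_5 = 172
px0_6 = 128
py0_6 = 256
px1_6 = 184
py1_6 = 376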